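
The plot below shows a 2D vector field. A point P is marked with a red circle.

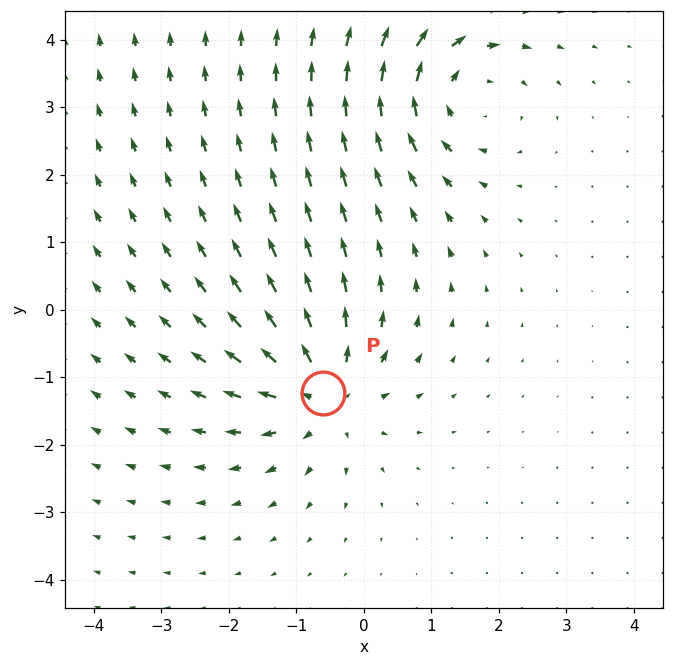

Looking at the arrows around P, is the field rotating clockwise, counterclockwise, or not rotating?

Near P at (-0.6, -1.2) the arrows show no circulation. The curl there is ≈0.

not rotating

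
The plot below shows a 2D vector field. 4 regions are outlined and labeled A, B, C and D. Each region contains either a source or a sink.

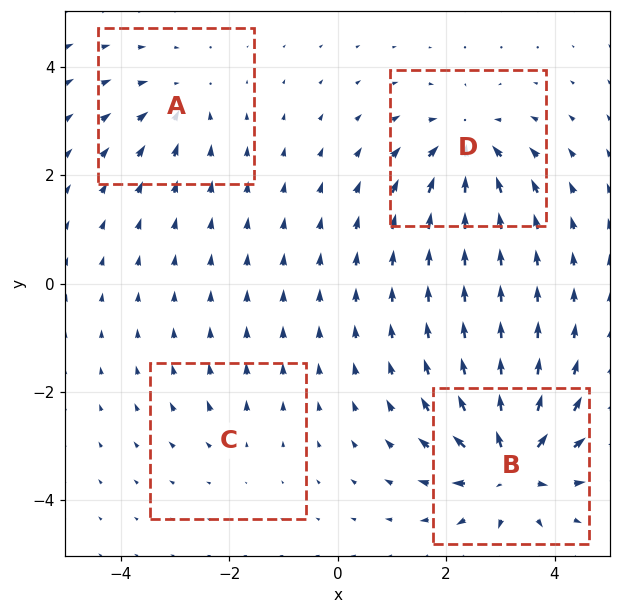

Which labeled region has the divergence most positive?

Divergence at each region's feature centre — A: about -4, B: about +9, C: about +2, D: about -7. Region B is most positive.

B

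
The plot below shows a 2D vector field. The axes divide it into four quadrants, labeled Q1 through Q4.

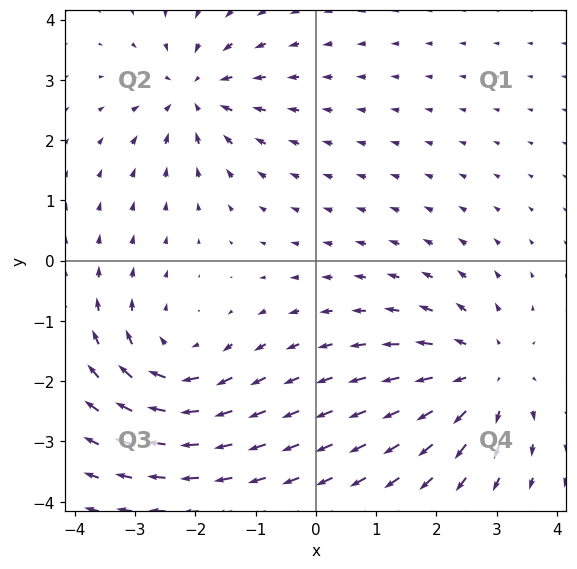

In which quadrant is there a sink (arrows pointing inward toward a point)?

The sink sits at approximately (-2.0, 2.8), which lies in quadrant Q2. The divergence there is about -4, negative as expected for a sink.

Q2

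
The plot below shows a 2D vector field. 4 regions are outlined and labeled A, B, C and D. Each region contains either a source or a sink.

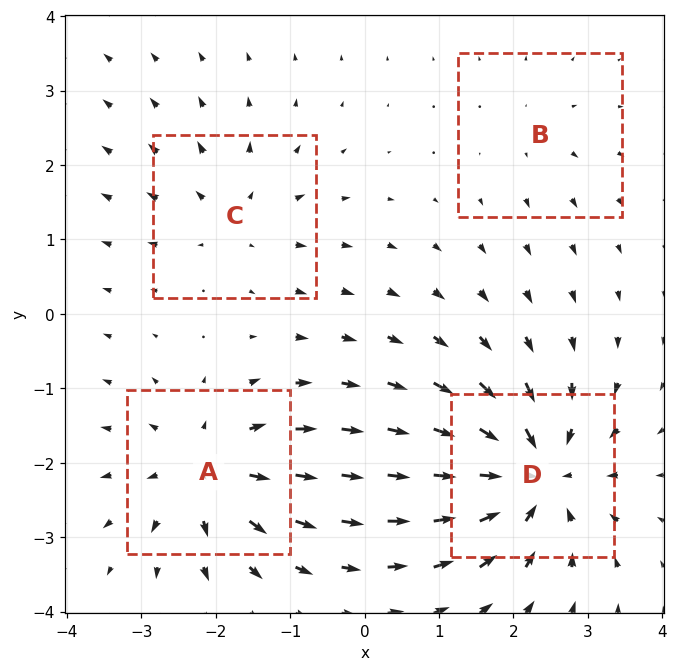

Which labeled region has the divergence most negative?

D

Divergence at each region's feature centre — A: about +6, B: about +2, C: about +4, D: about -9. Region D is most negative.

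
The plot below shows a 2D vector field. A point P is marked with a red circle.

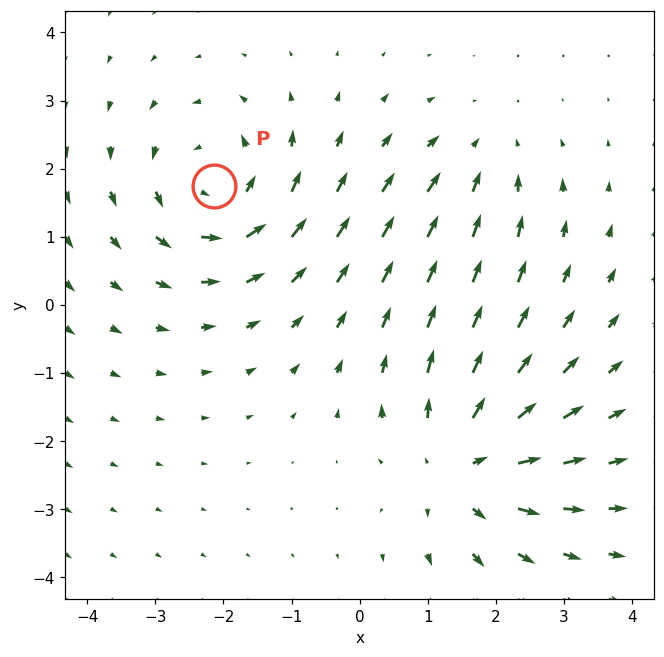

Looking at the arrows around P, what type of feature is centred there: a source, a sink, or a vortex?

At P (-2.1, 1.8) the arrows circulate counterclockwise. Divergence ≈0, curl about +5 — near-zero divergence with nonzero curl is a vortex.

vortex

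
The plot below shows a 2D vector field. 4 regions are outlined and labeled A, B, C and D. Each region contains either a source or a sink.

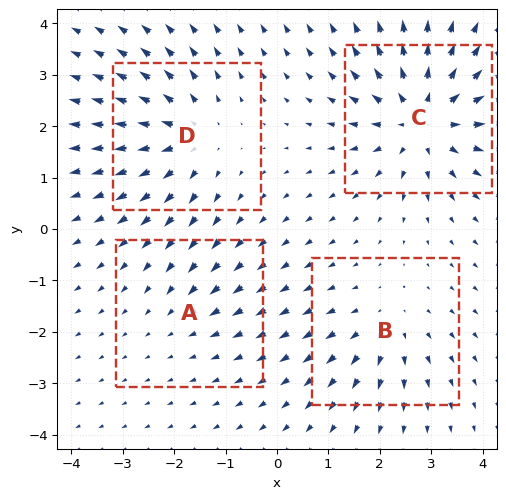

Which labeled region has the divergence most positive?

Divergence at each region's feature centre — A: about -2, B: about +3, C: about +7, D: about +5. Region C is most positive.

C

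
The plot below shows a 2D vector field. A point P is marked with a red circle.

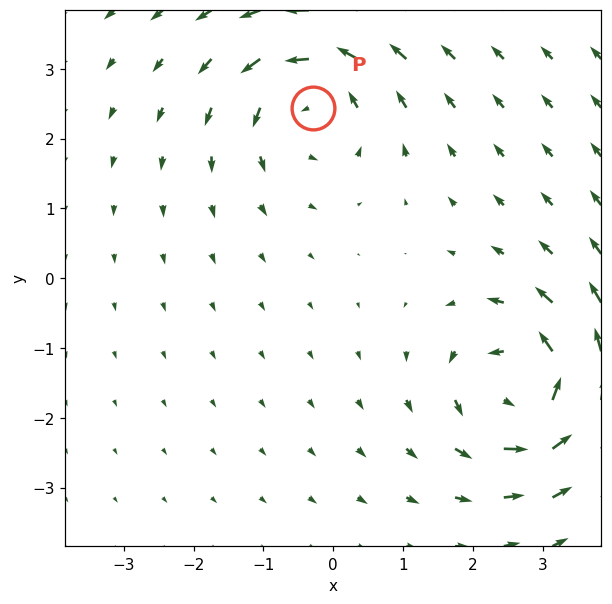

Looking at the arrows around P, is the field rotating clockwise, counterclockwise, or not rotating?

Near P at (-0.3, 2.4) the arrows circulate counterclockwise. The curl (z-component) there is about +5; positive curl means counterclockwise rotation.

counterclockwise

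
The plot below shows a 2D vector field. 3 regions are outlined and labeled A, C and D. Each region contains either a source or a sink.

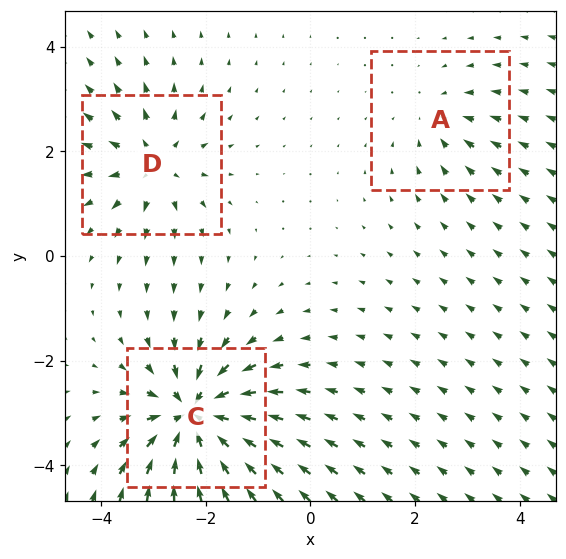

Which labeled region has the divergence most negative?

C

Divergence at each region's feature centre — A: about -2, C: about -7, D: about +4. Region C is most negative.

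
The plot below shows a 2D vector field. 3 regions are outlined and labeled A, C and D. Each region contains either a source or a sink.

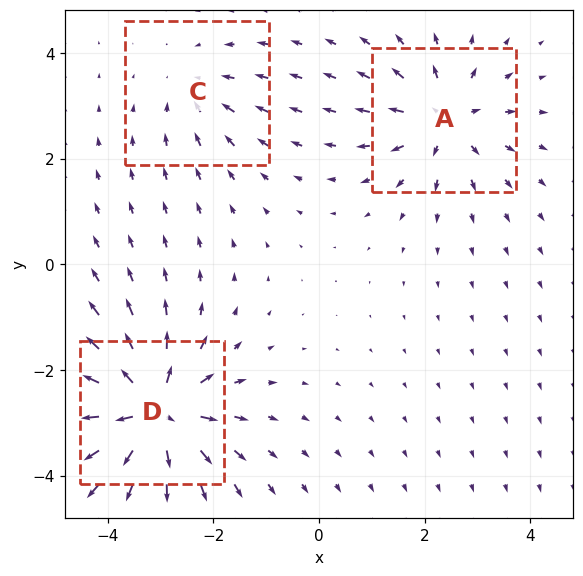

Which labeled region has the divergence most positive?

D

Divergence at each region's feature centre — A: about +4, C: about -2, D: about +6. Region D is most positive.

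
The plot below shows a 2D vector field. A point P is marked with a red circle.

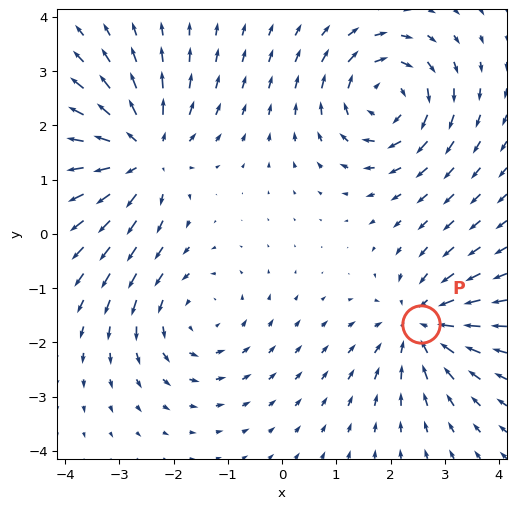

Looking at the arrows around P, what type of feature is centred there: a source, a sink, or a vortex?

sink

At P (2.6, -1.7) the arrows converge inward. Divergence about -4, curl ≈0 — negative divergence with near-zero curl is a sink.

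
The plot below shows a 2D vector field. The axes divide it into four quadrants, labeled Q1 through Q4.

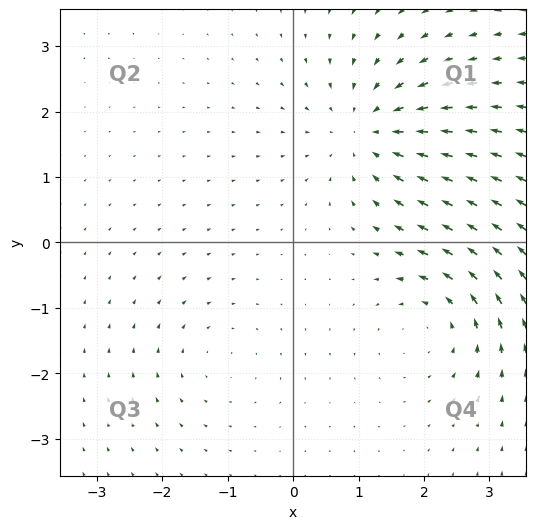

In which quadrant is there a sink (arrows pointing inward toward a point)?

The sink sits at approximately (1.2, 1.7), which lies in quadrant Q1. The divergence there is about -4, negative as expected for a sink.

Q1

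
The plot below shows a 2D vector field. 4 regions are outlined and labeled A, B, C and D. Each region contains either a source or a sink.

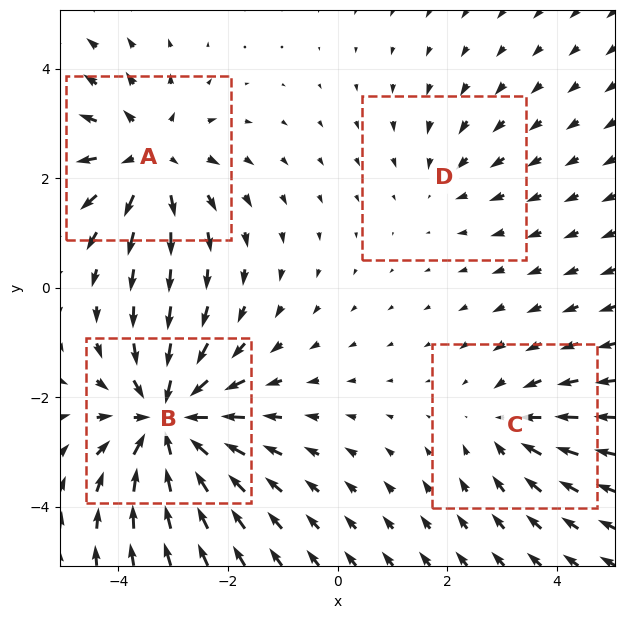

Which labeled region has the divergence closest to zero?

D

Divergence at each region's feature centre — A: about +4, B: about -6, C: about -3, D: about -2. Region D is closest to zero.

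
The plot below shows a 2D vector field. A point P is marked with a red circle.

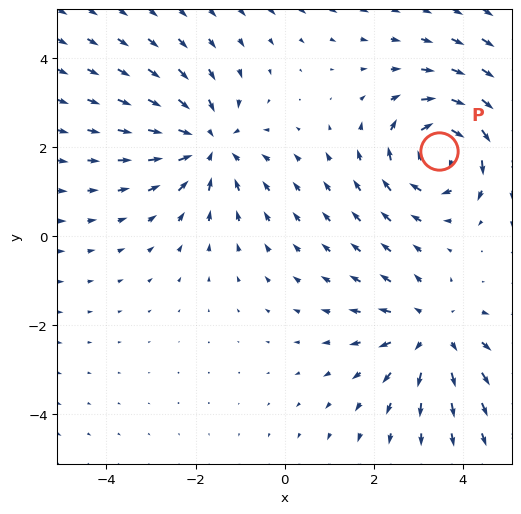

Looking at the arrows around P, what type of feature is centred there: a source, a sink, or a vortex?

At P (3.5, 1.9) the arrows circulate clockwise. Divergence ≈0, curl about -4 — near-zero divergence with nonzero curl is a vortex.

vortex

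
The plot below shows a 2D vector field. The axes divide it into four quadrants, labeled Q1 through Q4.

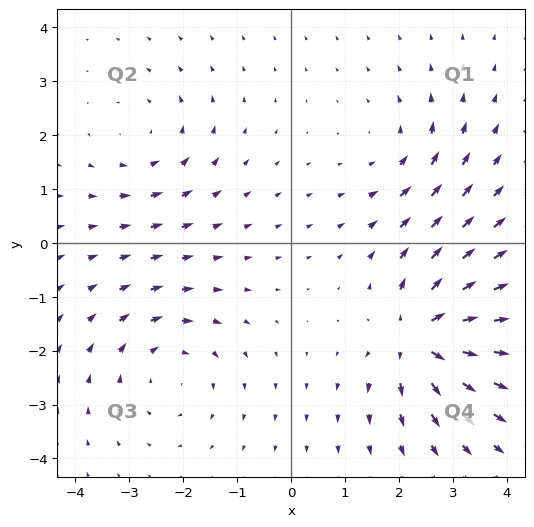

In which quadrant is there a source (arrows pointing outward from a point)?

The source sits at approximately (2.4, -1.8), which lies in quadrant Q4. The divergence there is about +7, positive as expected for a source.

Q4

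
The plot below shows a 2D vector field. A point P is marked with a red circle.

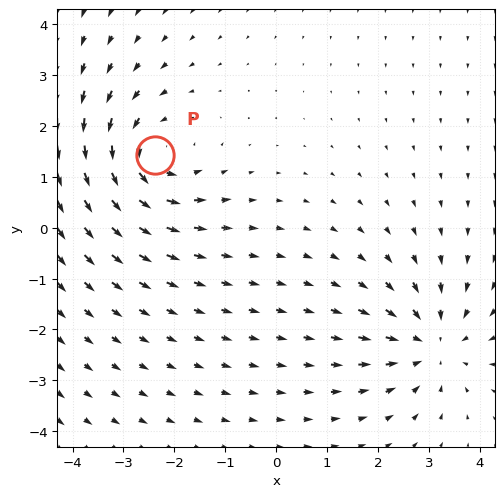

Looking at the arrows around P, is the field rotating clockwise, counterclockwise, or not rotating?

counterclockwise

Near P at (-2.4, 1.4) the arrows circulate counterclockwise. The curl (z-component) there is about +4; positive curl means counterclockwise rotation.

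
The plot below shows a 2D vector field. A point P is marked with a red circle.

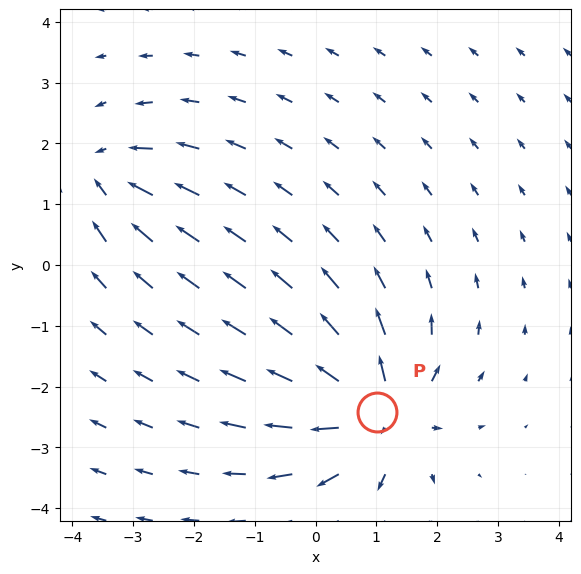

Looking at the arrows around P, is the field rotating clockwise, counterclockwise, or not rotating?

not rotating

Near P at (1.0, -2.4) the arrows show no circulation. The curl there is ≈0.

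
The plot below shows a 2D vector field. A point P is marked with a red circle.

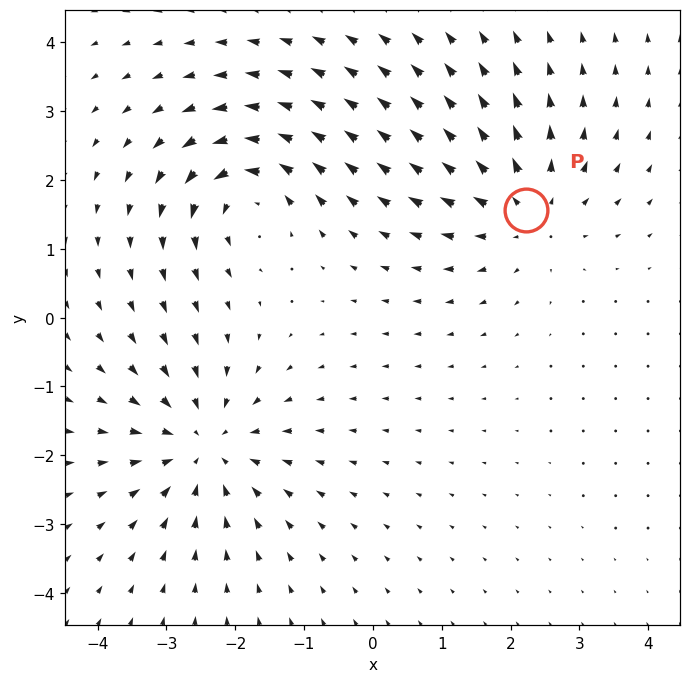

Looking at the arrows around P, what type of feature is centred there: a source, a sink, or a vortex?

source

At P (2.2, 1.6) the arrows spread outward. Divergence about +3, curl ≈0 — positive divergence with near-zero curl is a source.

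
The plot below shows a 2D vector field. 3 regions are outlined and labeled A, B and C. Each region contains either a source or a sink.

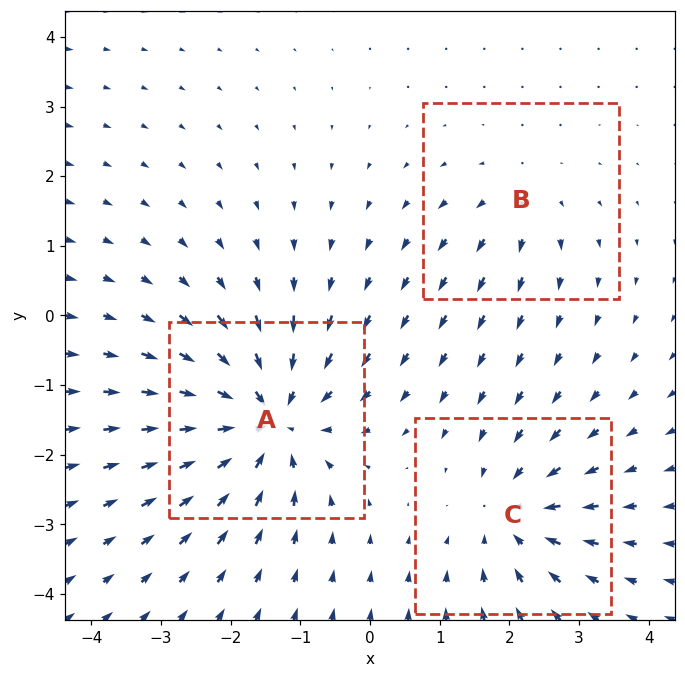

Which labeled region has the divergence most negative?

A

Divergence at each region's feature centre — A: about -5, B: about +2, C: about -3. Region A is most negative.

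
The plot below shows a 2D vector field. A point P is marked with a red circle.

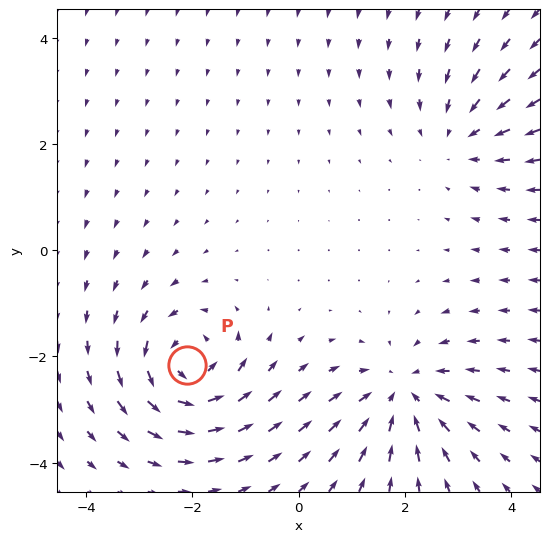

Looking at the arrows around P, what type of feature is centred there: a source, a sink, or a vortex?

vortex

At P (-2.1, -2.2) the arrows circulate counterclockwise. Divergence ≈0, curl about +6 — near-zero divergence with nonzero curl is a vortex.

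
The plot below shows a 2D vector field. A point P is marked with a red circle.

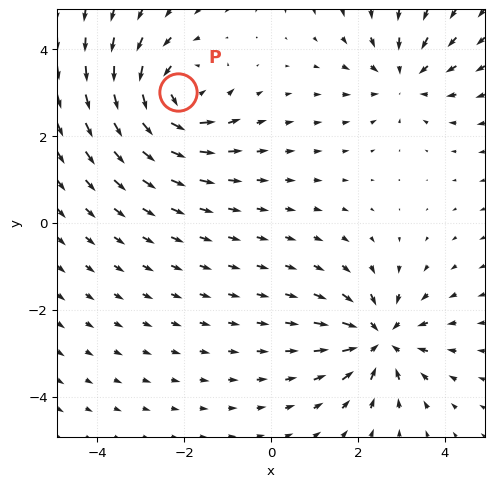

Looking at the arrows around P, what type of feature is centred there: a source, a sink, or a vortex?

At P (-2.1, 3.0) the arrows circulate counterclockwise. Divergence ≈0, curl about +5 — near-zero divergence with nonzero curl is a vortex.

vortex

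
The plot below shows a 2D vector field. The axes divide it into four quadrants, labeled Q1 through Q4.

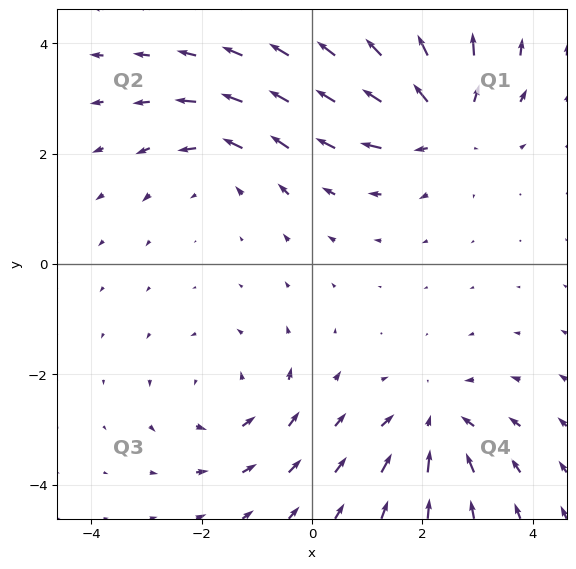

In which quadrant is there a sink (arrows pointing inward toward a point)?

The sink sits at approximately (2.2, -2.9), which lies in quadrant Q4. The divergence there is about -4, negative as expected for a sink.

Q4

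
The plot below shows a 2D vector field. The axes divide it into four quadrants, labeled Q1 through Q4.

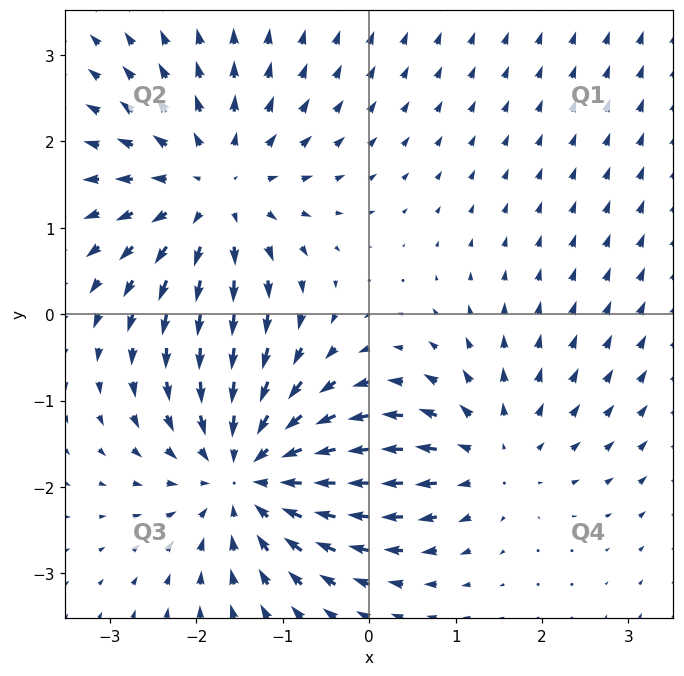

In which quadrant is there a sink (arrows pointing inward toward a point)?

Q3

The sink sits at approximately (-1.4, -1.8), which lies in quadrant Q3. The divergence there is about -4, negative as expected for a sink.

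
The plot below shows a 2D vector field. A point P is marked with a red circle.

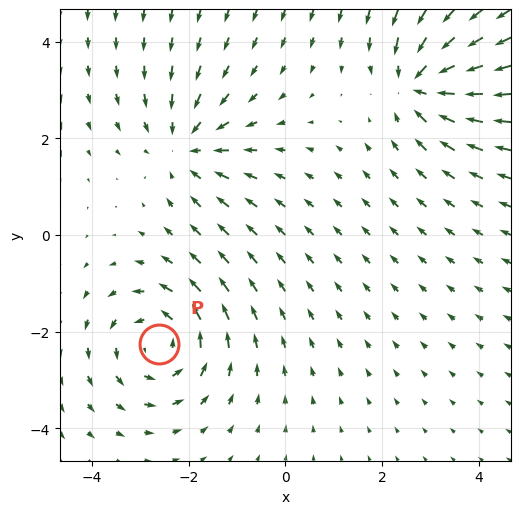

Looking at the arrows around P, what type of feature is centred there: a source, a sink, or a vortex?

At P (-2.6, -2.3) the arrows circulate counterclockwise. Divergence ≈0, curl about +4 — near-zero divergence with nonzero curl is a vortex.

vortex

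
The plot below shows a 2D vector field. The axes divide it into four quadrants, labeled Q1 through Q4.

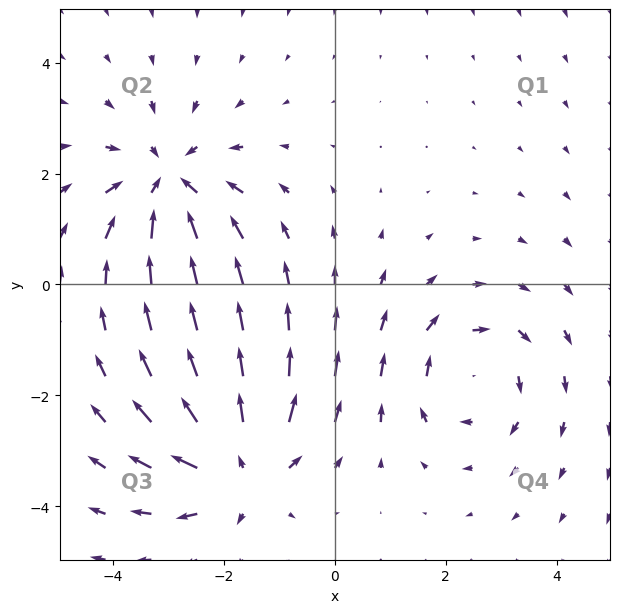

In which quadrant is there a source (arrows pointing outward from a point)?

The source sits at approximately (-1.7, -3.3), which lies in quadrant Q3. The divergence there is about +4, positive as expected for a source.

Q3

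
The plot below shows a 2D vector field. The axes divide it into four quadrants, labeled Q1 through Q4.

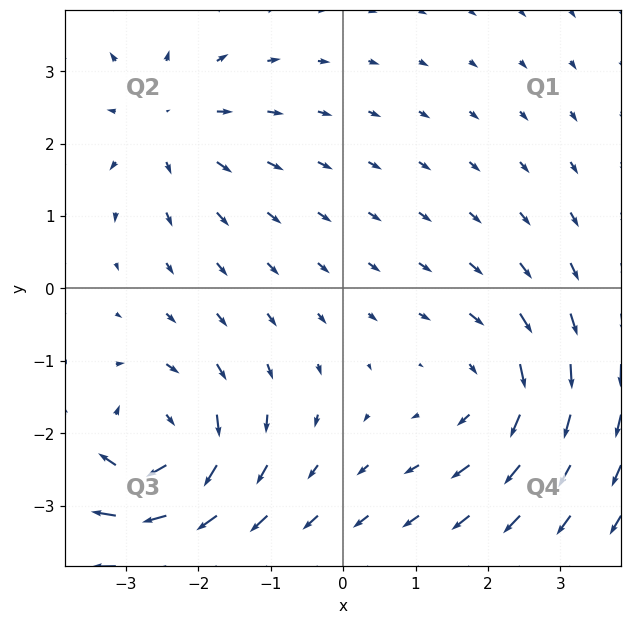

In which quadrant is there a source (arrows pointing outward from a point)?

Q2

The source sits at approximately (-2.5, 2.3), which lies in quadrant Q2. The divergence there is about +4, positive as expected for a source.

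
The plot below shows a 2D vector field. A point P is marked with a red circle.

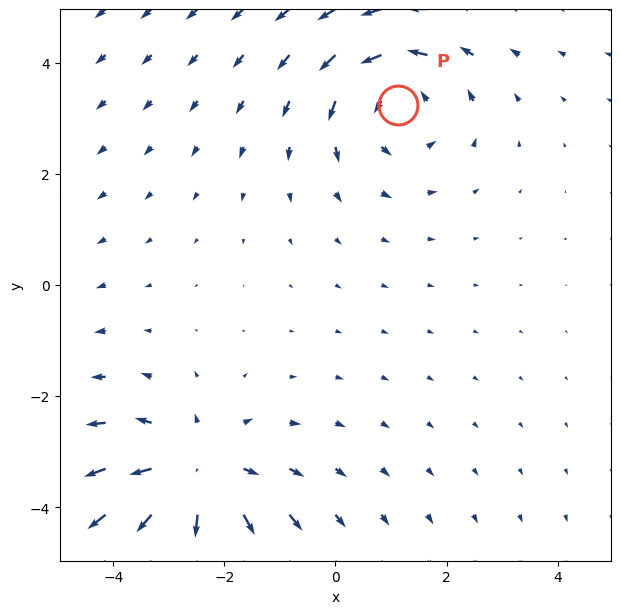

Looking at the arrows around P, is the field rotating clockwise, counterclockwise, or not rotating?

Near P at (1.1, 3.2) the arrows circulate counterclockwise. The curl (z-component) there is about +3; positive curl means counterclockwise rotation.

counterclockwise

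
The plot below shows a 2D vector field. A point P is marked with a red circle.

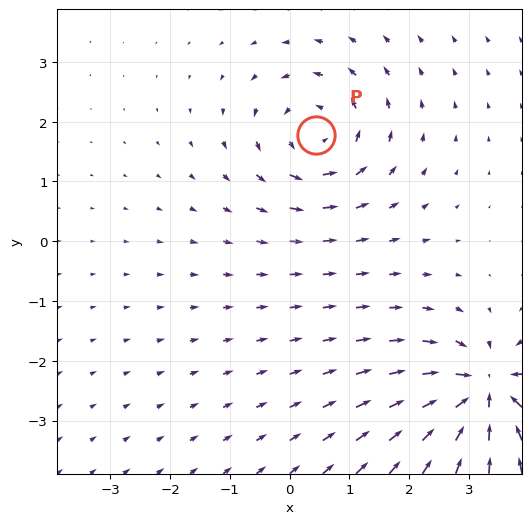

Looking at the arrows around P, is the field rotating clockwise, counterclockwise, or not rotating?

counterclockwise

Near P at (0.4, 1.8) the arrows circulate counterclockwise. The curl (z-component) there is about +4; positive curl means counterclockwise rotation.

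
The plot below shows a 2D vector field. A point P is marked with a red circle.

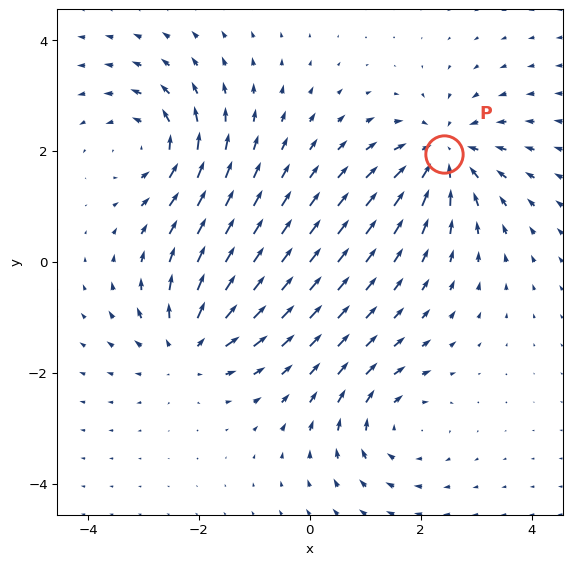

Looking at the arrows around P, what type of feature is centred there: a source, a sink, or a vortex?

sink

At P (2.4, 1.9) the arrows converge inward. Divergence about -6, curl ≈0 — negative divergence with near-zero curl is a sink.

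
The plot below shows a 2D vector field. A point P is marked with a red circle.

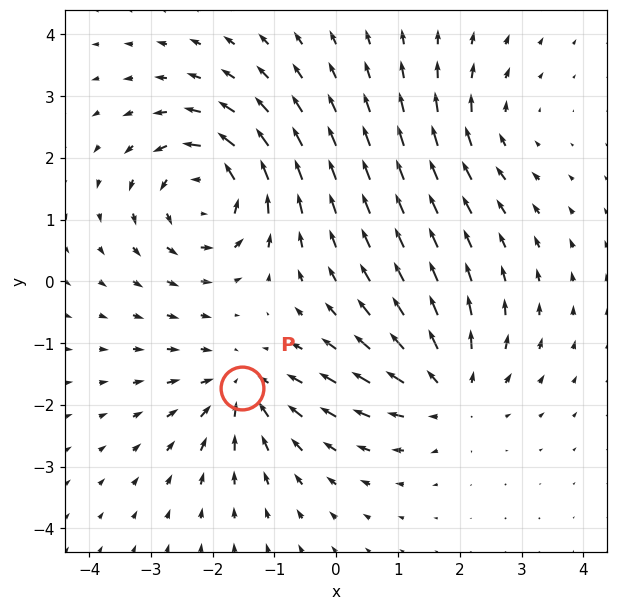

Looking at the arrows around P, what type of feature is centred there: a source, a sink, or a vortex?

At P (-1.5, -1.7) the arrows converge inward. Divergence about -4, curl ≈0 — negative divergence with near-zero curl is a sink.

sink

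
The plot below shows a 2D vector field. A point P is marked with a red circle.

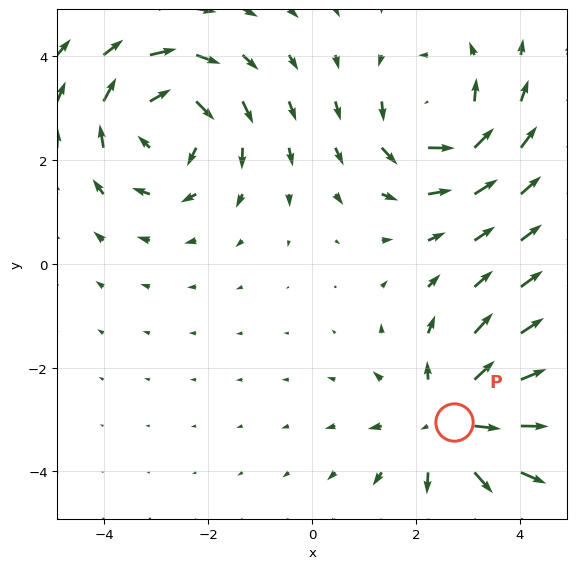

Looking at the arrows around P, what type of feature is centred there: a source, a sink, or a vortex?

At P (2.7, -3.1) the arrows spread outward. Divergence about +3, curl ≈0 — positive divergence with near-zero curl is a source.

source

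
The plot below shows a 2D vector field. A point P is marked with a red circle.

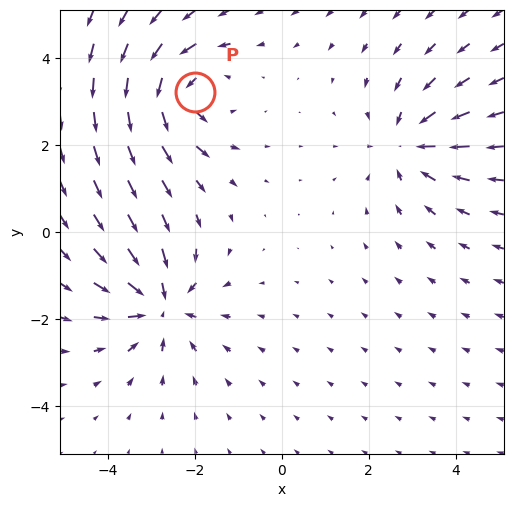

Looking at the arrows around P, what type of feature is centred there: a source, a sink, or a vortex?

vortex

At P (-2.0, 3.2) the arrows circulate counterclockwise. Divergence ≈0, curl about +5 — near-zero divergence with nonzero curl is a vortex.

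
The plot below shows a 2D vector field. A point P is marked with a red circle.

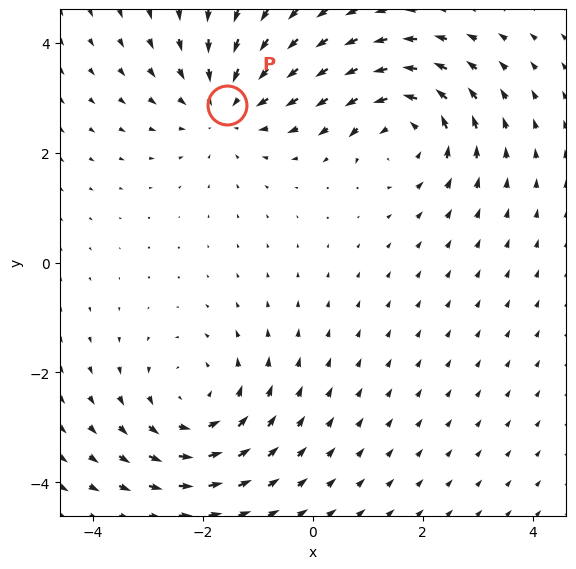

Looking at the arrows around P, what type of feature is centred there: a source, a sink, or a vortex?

sink

At P (-1.6, 2.9) the arrows converge inward. Divergence about -3, curl ≈0 — negative divergence with near-zero curl is a sink.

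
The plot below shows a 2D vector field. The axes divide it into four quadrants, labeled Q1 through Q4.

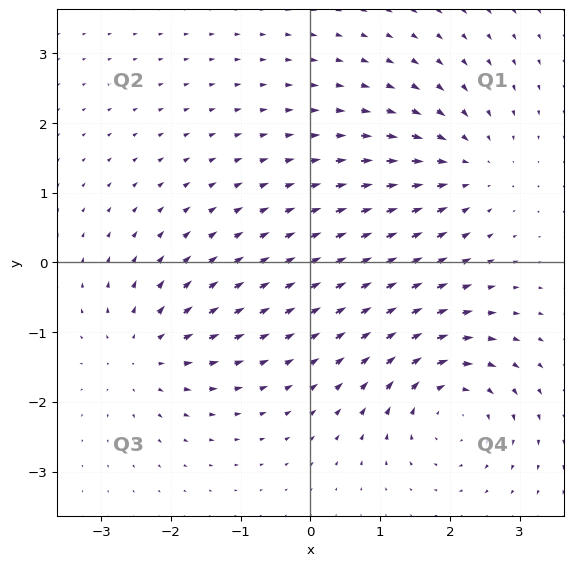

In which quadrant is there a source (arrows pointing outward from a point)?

The source sits at approximately (-2.4, -1.3), which lies in quadrant Q3. The divergence there is about +4, positive as expected for a source.

Q3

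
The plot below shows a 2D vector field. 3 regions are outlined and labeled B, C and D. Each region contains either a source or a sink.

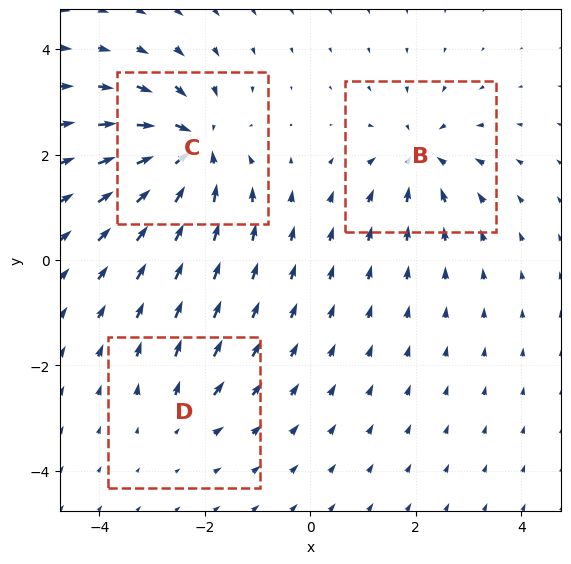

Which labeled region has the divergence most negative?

Divergence at each region's feature centre — B: about -4, C: about -6, D: about +2. Region C is most negative.

C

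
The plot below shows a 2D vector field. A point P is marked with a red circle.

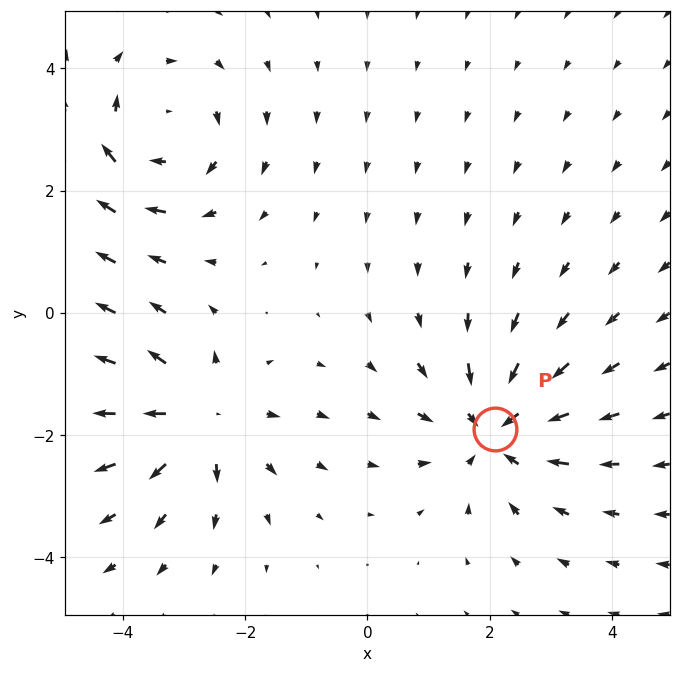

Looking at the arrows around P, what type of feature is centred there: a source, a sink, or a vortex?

At P (2.1, -1.9) the arrows converge inward. Divergence about -5, curl ≈0 — negative divergence with near-zero curl is a sink.

sink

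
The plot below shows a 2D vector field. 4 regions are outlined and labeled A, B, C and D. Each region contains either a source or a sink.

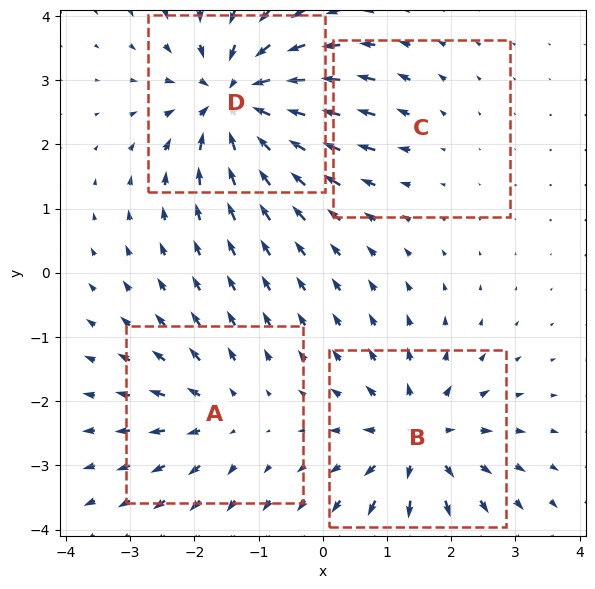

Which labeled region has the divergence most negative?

Divergence at each region's feature centre — A: about +4, B: about +6, C: about +2, D: about -8. Region D is most negative.

D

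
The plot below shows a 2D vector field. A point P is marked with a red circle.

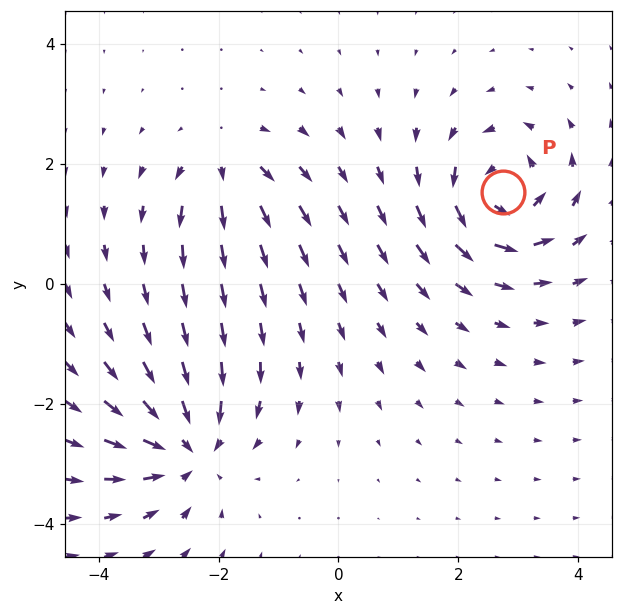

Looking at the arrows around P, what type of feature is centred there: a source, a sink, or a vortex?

vortex

At P (2.7, 1.5) the arrows circulate counterclockwise. Divergence ≈0, curl about +6 — near-zero divergence with nonzero curl is a vortex.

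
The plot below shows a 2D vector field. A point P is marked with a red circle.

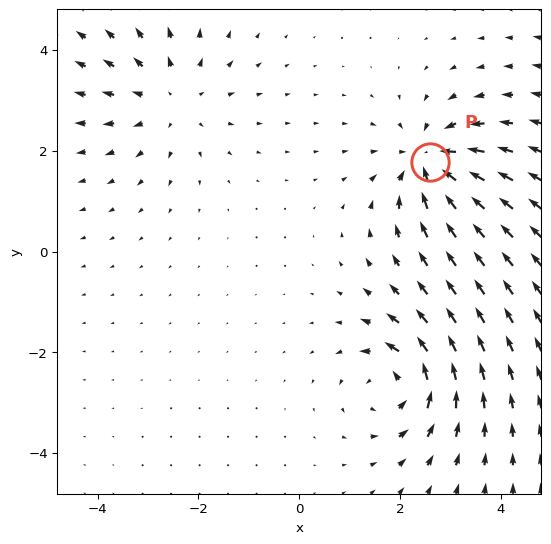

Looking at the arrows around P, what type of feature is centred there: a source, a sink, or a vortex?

sink

At P (2.6, 1.8) the arrows converge inward. Divergence about -5, curl ≈0 — negative divergence with near-zero curl is a sink.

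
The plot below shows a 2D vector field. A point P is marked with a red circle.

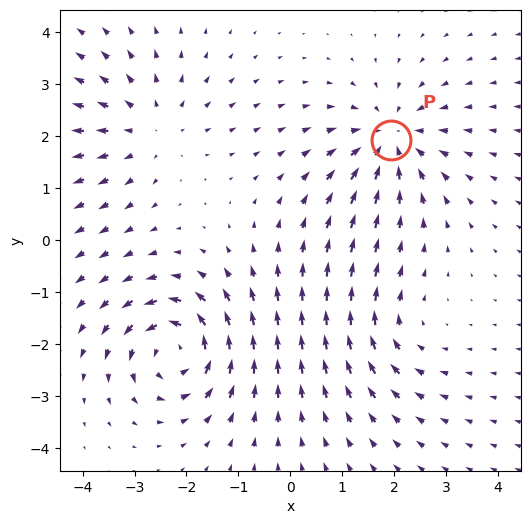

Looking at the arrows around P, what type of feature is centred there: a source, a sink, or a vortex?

sink

At P (1.9, 1.9) the arrows converge inward. Divergence about -5, curl ≈0 — negative divergence with near-zero curl is a sink.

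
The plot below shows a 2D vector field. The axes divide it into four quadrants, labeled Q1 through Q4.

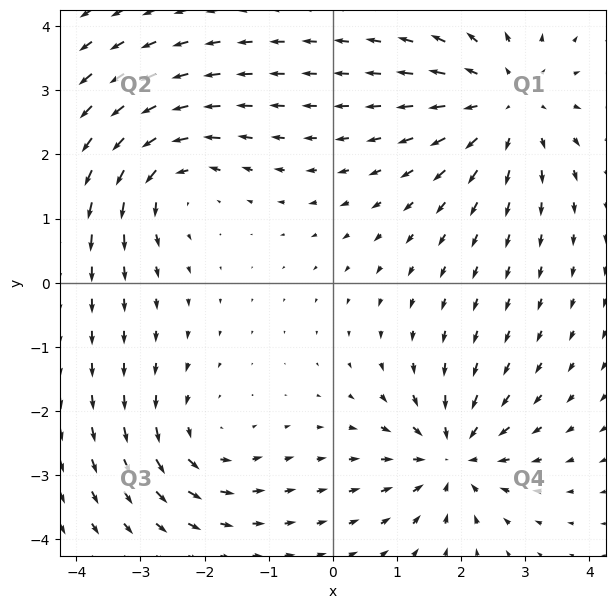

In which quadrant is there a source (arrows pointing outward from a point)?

Q1

The source sits at approximately (2.7, 2.8), which lies in quadrant Q1. The divergence there is about +4, positive as expected for a source.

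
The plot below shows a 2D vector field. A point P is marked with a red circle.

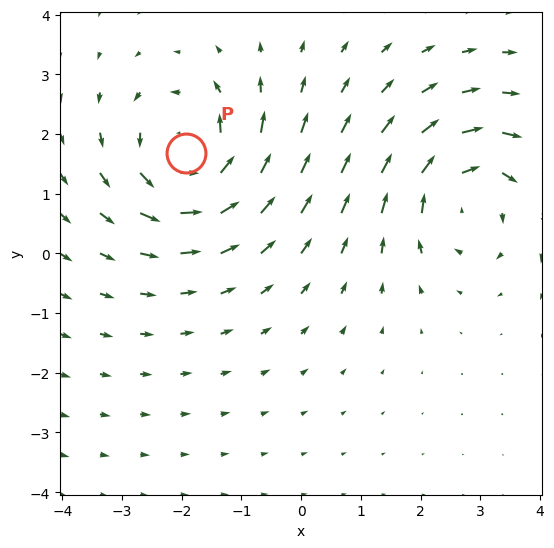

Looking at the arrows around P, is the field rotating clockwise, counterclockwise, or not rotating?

Near P at (-1.9, 1.7) the arrows circulate counterclockwise. The curl (z-component) there is about +3; positive curl means counterclockwise rotation.

counterclockwise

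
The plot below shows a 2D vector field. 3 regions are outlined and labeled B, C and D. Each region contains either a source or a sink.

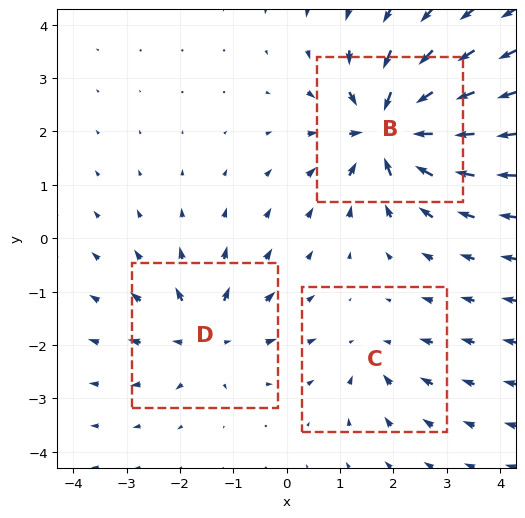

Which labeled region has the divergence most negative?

Divergence at each region's feature centre — B: about -7, C: about -3, D: about +4. Region B is most negative.

B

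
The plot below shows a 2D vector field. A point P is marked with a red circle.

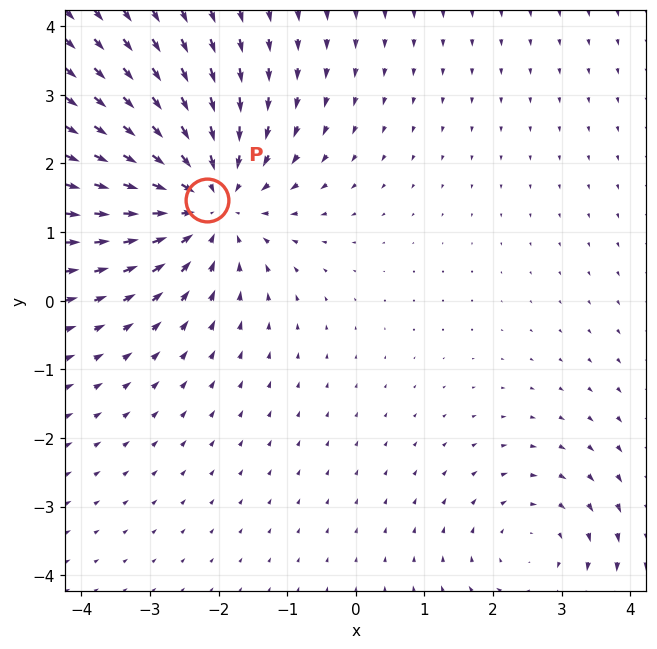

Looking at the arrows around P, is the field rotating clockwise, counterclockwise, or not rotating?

not rotating

Near P at (-2.2, 1.5) the arrows show no circulation. The curl there is ≈0.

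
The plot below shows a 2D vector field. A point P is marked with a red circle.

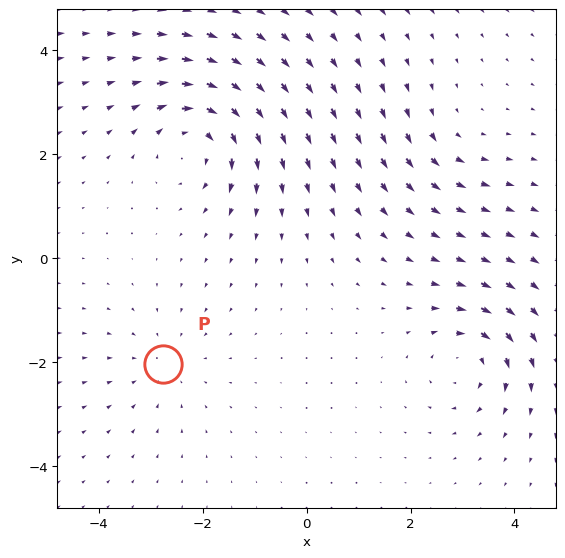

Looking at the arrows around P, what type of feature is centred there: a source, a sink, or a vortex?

At P (-2.8, -2.0) the arrows converge inward. Divergence about -2, curl ≈0 — negative divergence with near-zero curl is a sink.

sink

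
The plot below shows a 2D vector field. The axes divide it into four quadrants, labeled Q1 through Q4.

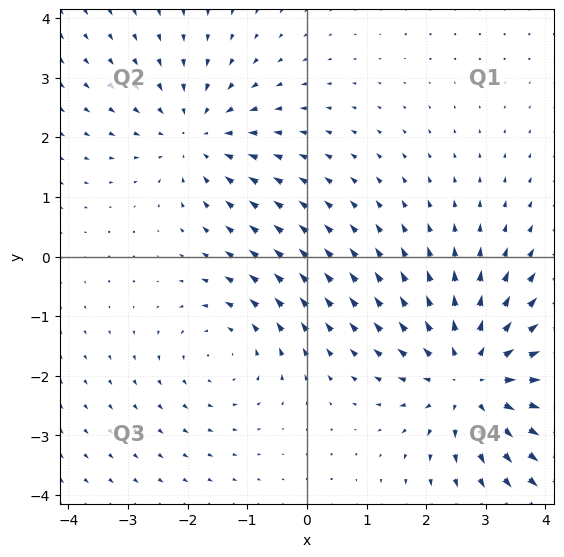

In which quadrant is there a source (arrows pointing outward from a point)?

The source sits at approximately (2.8, -2.0), which lies in quadrant Q4. The divergence there is about +4, positive as expected for a source.

Q4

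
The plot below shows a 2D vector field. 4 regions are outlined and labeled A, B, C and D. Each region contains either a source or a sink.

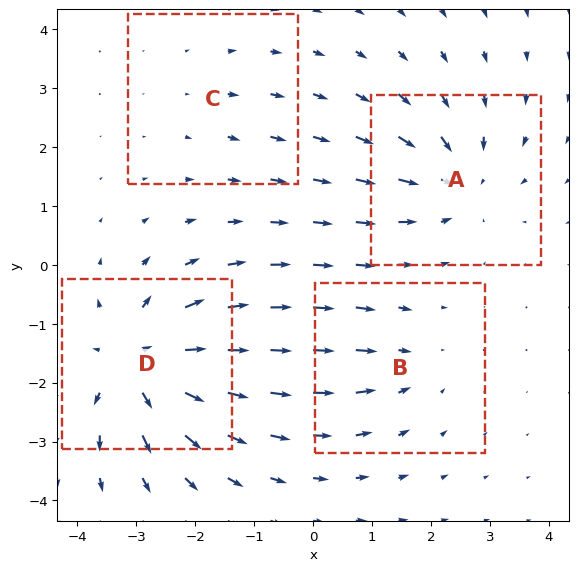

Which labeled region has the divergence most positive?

Divergence at each region's feature centre — A: about -5, B: about -3, C: about +2, D: about +7. Region D is most positive.

D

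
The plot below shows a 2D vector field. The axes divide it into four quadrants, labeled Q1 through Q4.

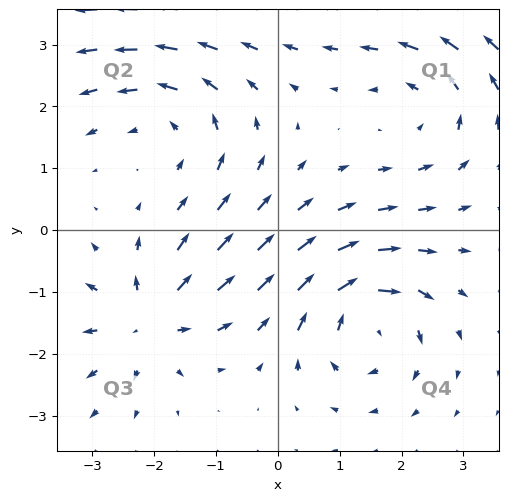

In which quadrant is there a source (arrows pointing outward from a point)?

The source sits at approximately (-2.1, -1.4), which lies in quadrant Q3. The divergence there is about +4, positive as expected for a source.

Q3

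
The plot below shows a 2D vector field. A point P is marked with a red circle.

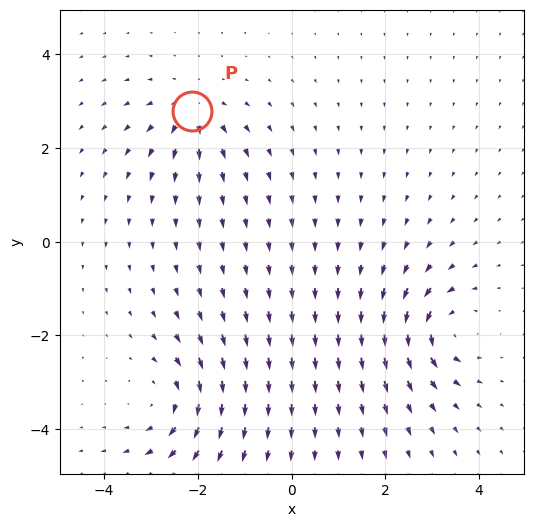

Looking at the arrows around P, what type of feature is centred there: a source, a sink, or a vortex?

At P (-2.1, 2.8) the arrows spread outward. Divergence about +5, curl ≈0 — positive divergence with near-zero curl is a source.

source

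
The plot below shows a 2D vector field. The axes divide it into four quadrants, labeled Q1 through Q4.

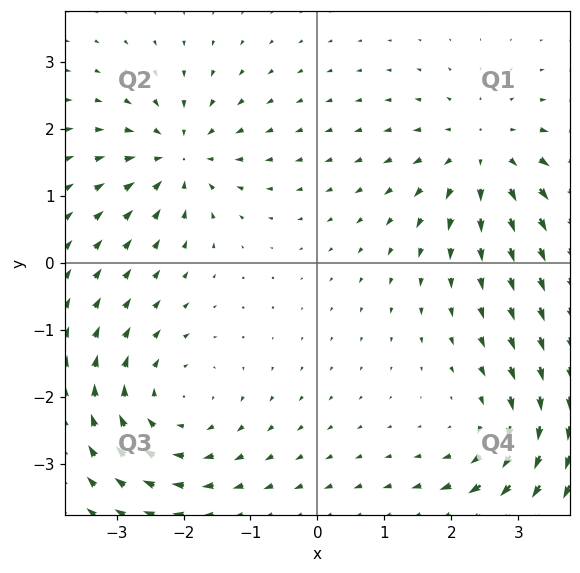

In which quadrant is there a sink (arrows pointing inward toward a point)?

The sink sits at approximately (-2.1, 1.6), which lies in quadrant Q2. The divergence there is about -6, negative as expected for a sink.

Q2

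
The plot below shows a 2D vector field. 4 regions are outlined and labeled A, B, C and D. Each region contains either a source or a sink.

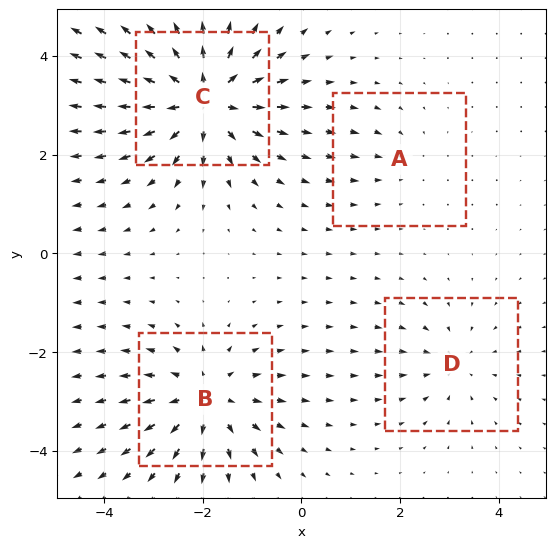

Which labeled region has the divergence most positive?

C

Divergence at each region's feature centre — A: about -2, B: about +5, C: about +8, D: about -3. Region C is most positive.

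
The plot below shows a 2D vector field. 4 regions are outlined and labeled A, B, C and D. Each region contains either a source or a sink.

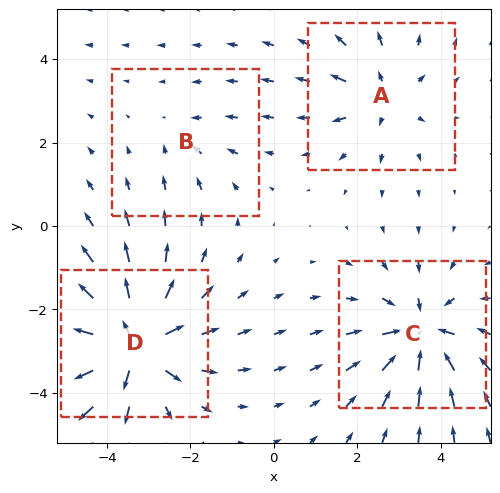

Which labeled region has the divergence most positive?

D

Divergence at each region's feature centre — A: about +4, B: about -2, C: about -5, D: about +7. Region D is most positive.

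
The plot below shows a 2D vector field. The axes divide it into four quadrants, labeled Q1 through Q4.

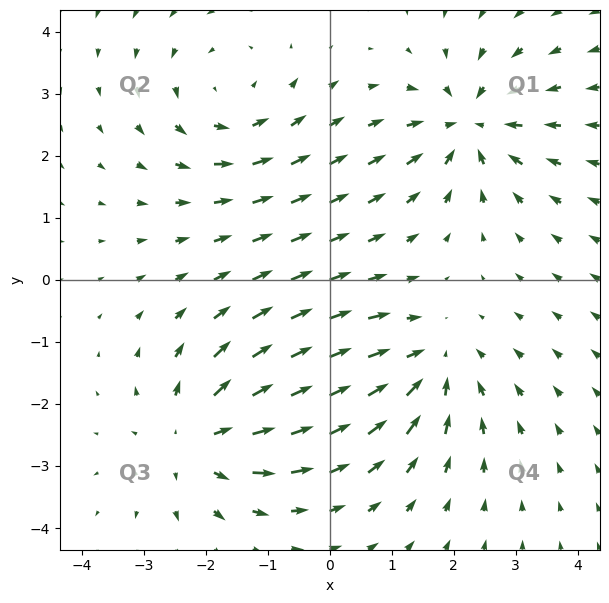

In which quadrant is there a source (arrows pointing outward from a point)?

Q3

The source sits at approximately (-2.1, -2.6), which lies in quadrant Q3. The divergence there is about +4, positive as expected for a source.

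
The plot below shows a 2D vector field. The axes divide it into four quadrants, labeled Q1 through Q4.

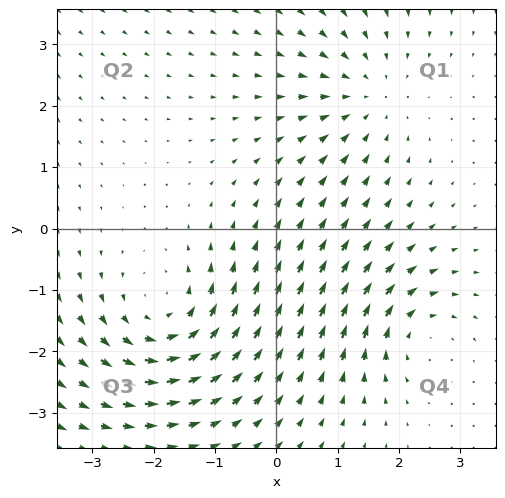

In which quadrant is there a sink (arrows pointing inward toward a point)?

Q1

The sink sits at approximately (1.5, 2.2), which lies in quadrant Q1. The divergence there is about -3, negative as expected for a sink.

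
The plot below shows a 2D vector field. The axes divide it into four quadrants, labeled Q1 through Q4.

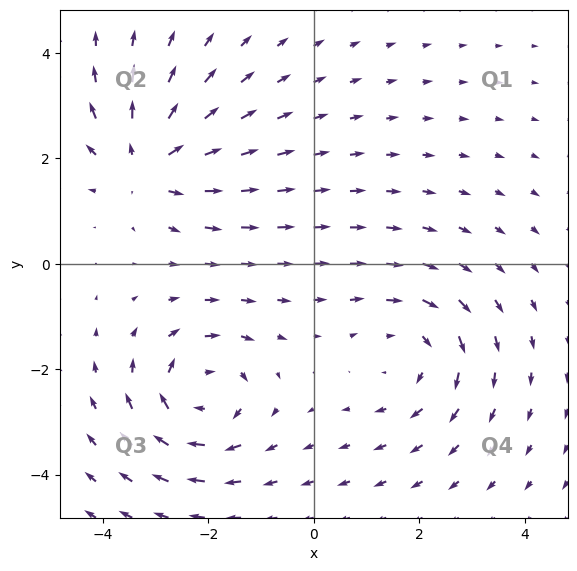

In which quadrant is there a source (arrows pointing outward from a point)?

The source sits at approximately (-3.2, 1.9), which lies in quadrant Q2. The divergence there is about +5, positive as expected for a source.

Q2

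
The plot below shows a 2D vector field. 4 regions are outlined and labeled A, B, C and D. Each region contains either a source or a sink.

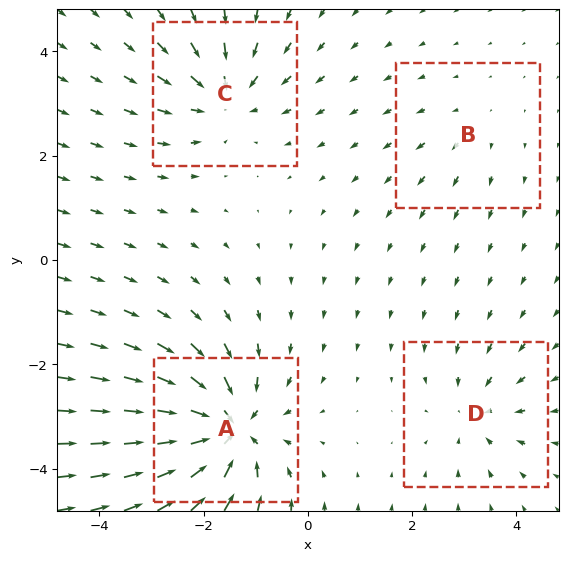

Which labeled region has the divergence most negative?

Divergence at each region's feature centre — A: about -9, B: about +2, C: about -5, D: about -4. Region A is most negative.

A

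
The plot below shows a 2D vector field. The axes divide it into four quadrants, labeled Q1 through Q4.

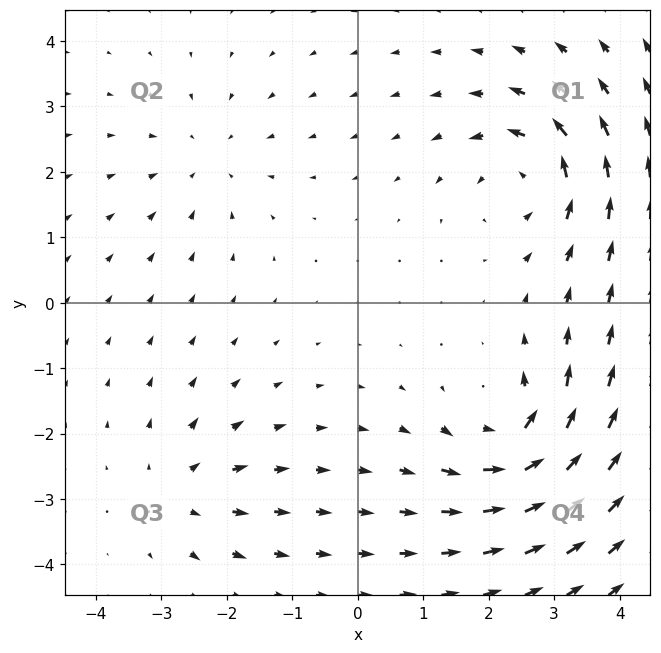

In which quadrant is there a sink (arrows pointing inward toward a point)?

Q2

The sink sits at approximately (-2.3, 2.2), which lies in quadrant Q2. The divergence there is about -3, negative as expected for a sink.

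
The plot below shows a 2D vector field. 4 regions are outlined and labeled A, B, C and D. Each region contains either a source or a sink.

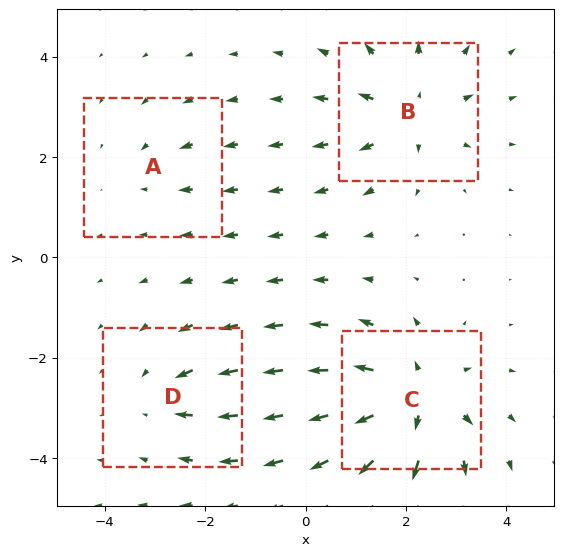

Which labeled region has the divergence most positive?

Divergence at each region's feature centre — A: about -2, B: about +5, C: about +7, D: about -3. Region C is most positive.

C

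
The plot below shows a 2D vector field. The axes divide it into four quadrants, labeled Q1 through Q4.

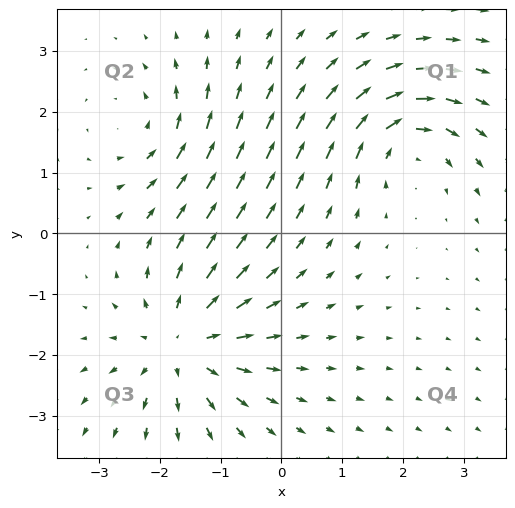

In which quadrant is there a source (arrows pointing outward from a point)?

Q3

The source sits at approximately (-1.6, -1.8), which lies in quadrant Q3. The divergence there is about +4, positive as expected for a source.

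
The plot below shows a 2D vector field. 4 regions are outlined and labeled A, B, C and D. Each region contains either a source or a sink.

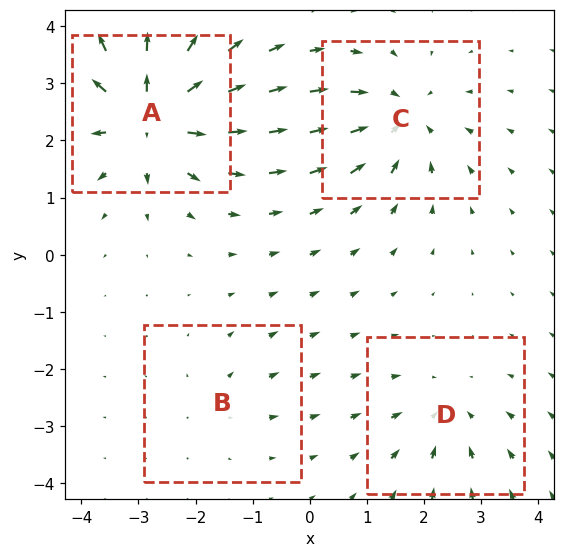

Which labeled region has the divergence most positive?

Divergence at each region's feature centre — A: about +8, B: about +2, C: about -5, D: about -3. Region A is most positive.

A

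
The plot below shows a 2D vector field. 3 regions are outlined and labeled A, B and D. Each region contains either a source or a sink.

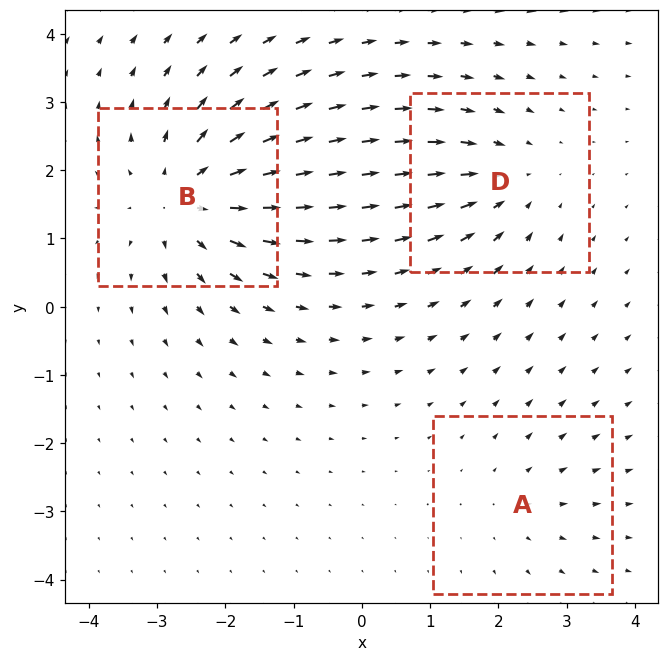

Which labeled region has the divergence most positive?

Divergence at each region's feature centre — A: about +2, B: about +4, D: about -3. Region B is most positive.

B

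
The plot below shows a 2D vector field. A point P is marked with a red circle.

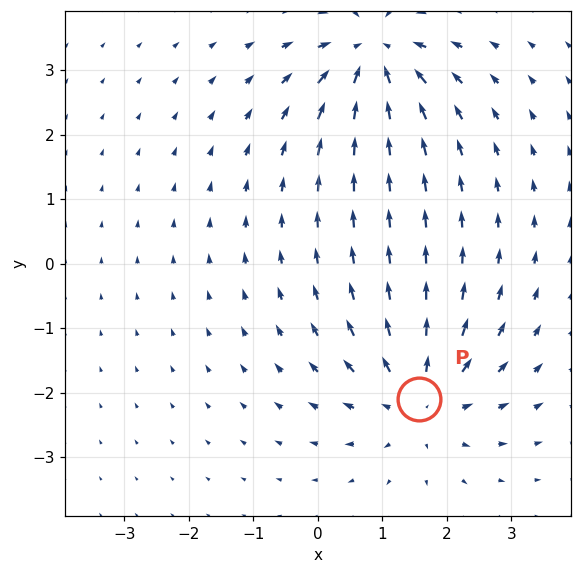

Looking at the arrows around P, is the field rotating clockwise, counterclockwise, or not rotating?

not rotating

Near P at (1.6, -2.1) the arrows show no circulation. The curl there is ≈0.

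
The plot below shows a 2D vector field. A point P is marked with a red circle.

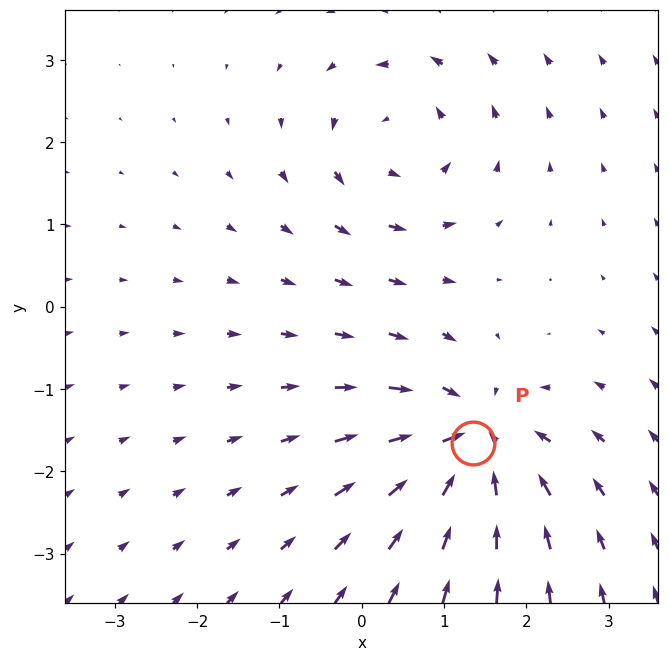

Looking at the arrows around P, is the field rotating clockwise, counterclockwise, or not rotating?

Near P at (1.3, -1.7) the arrows show no circulation. The curl there is ≈0.

not rotating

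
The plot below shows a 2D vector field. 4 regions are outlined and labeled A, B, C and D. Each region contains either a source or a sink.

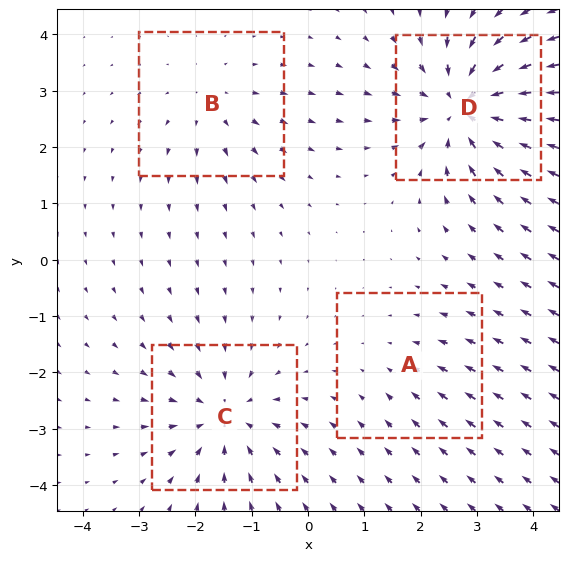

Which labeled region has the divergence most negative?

Divergence at each region's feature centre — A: about -2, B: about +3, C: about -5, D: about -7. Region D is most negative.

D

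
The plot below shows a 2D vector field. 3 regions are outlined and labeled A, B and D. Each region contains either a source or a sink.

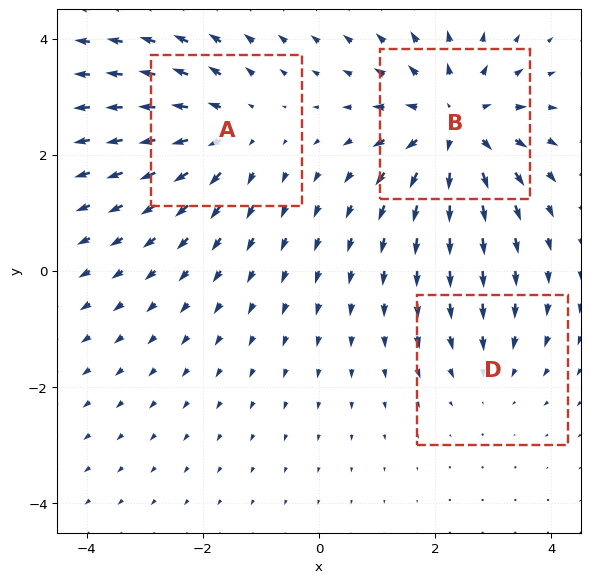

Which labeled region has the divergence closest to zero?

Divergence at each region's feature centre — A: about +3, B: about +5, D: about -2. Region D is closest to zero.

D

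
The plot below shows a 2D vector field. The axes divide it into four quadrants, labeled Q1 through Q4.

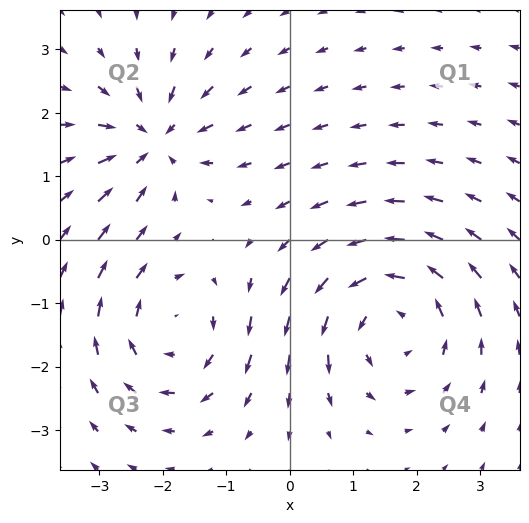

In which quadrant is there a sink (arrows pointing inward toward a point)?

Q2

The sink sits at approximately (-2.1, 1.6), which lies in quadrant Q2. The divergence there is about -4, negative as expected for a sink.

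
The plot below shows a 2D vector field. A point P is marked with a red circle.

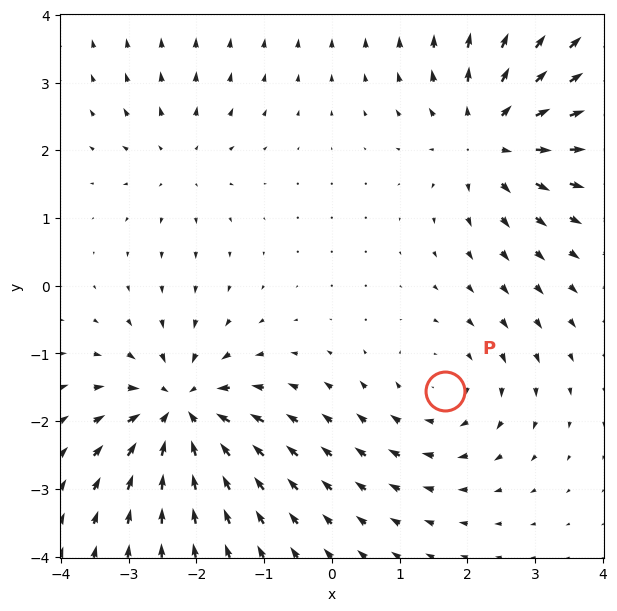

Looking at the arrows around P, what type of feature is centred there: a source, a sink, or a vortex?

At P (1.7, -1.6) the arrows circulate clockwise. Divergence ≈0, curl about -3 — near-zero divergence with nonzero curl is a vortex.

vortex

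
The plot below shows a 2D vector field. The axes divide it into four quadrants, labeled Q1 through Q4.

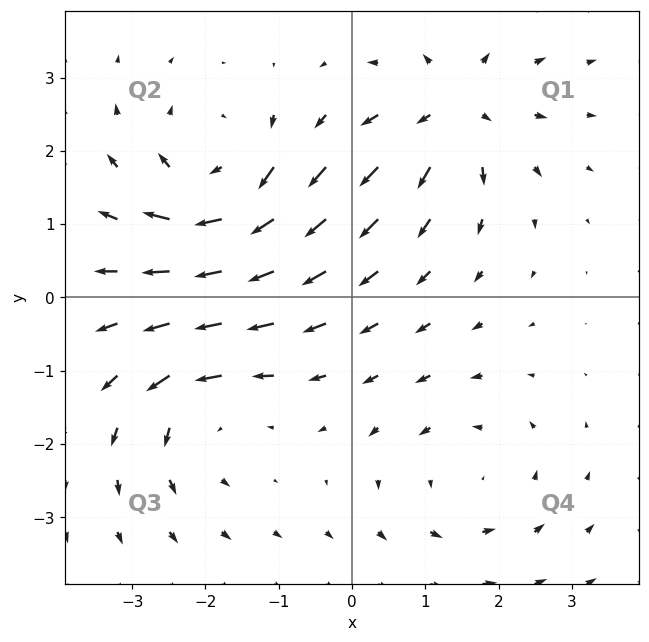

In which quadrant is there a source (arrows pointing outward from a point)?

Q1

The source sits at approximately (1.4, 2.6), which lies in quadrant Q1. The divergence there is about +5, positive as expected for a source.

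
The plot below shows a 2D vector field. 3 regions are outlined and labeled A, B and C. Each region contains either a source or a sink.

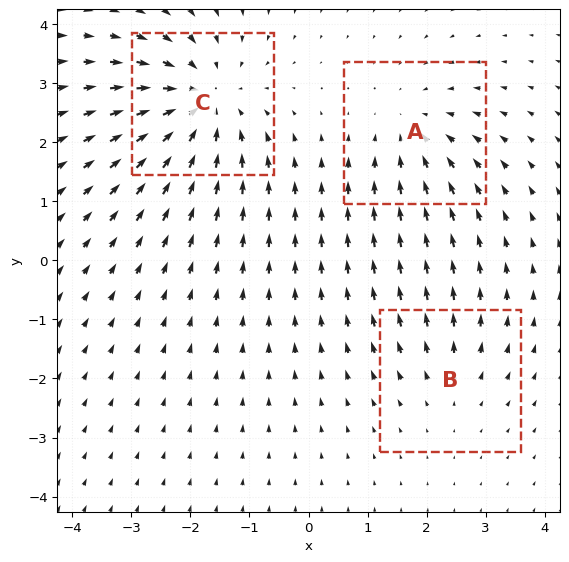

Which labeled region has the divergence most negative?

C

Divergence at each region's feature centre — A: about -3, B: about +2, C: about -4. Region C is most negative.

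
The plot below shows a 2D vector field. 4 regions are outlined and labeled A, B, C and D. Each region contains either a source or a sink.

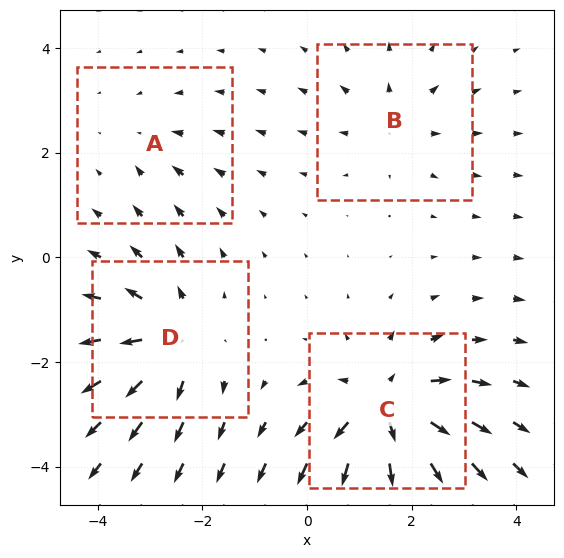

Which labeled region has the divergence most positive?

Divergence at each region's feature centre — A: about -2, B: about +3, C: about +8, D: about +6. Region C is most positive.

C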